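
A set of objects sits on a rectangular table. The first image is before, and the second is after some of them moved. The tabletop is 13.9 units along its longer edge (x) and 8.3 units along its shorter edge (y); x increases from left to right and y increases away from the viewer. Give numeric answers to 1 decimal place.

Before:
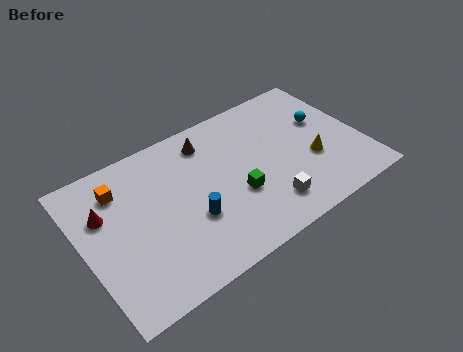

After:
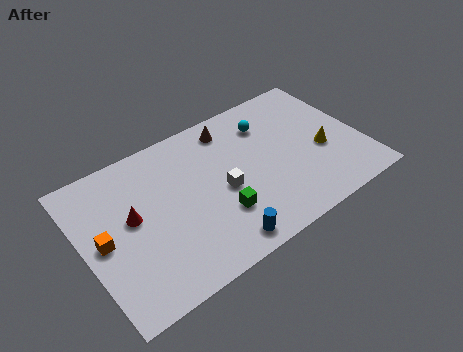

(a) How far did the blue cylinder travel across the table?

2.2

The blue cylinder was near (5.1, 3.0) before and (6.1, 1.0) after, so it travelled √(1.0² + 2.0²) ≈ 2.2 units.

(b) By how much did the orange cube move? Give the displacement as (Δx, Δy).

(-1.2, -2.3)

The orange cube was at about (2.1, 6.4) and moved to about (0.9, 4.1).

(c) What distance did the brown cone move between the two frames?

1.2

From (6.6, 6.8) to (7.8, 7.0), the brown cone covered √(1.2² + 0.2²) ≈ 1.2 units.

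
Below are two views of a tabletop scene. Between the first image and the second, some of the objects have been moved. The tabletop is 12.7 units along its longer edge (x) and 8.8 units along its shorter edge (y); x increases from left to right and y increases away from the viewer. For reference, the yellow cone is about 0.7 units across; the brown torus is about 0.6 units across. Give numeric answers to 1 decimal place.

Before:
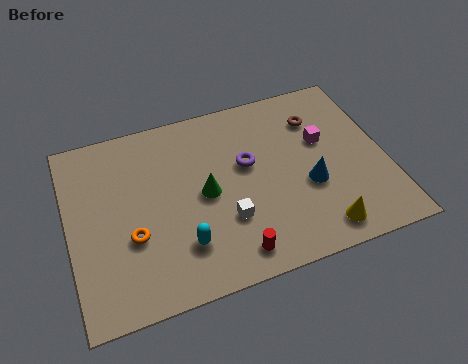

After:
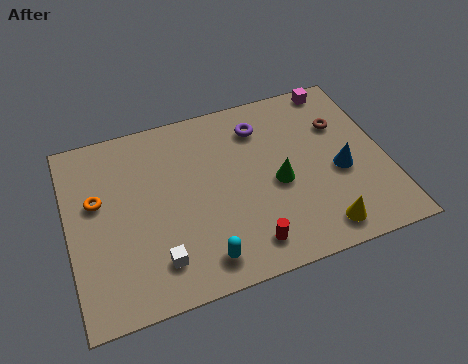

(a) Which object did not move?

the yellow cone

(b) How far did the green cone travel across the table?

2.9

The green cone was near (5.4, 4.3) before and (8.3, 3.9) after, so it travelled √(2.9² + 0.4²) ≈ 2.9 units.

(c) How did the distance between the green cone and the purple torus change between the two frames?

+1.0

Before: roughly 2.0 units apart; after: 3.0. That's 1.0 units further apart.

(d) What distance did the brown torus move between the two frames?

1.1

From (10.2, 6.6) to (11.1, 6.0), the brown torus covered √(0.9² + 0.6²) ≈ 1.1 units.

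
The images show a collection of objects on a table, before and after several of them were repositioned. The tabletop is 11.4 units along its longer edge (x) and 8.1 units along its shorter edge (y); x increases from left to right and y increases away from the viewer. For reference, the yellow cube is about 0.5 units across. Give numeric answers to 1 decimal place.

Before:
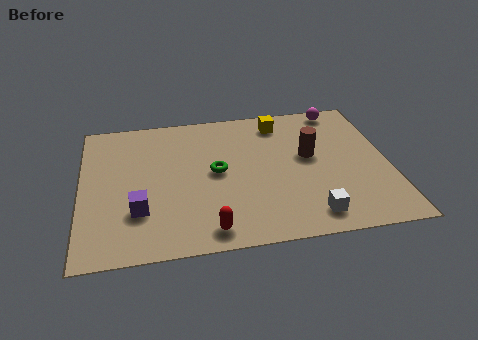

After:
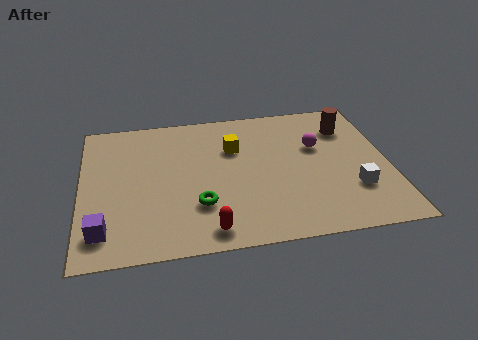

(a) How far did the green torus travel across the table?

1.9

From (5.0, 4.2) to (4.3, 2.4), the green torus covered √(0.7² + 1.8²) ≈ 1.9 units.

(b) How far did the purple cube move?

1.6

From (2.1, 2.4) to (0.8, 1.5), the purple cube covered √(1.3² + 0.9²) ≈ 1.6 units.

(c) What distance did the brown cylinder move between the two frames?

2.1

The brown cylinder was near (8.5, 4.6) before and (10.0, 6.1) after, so it travelled √(1.5² + 1.5²) ≈ 2.1 units.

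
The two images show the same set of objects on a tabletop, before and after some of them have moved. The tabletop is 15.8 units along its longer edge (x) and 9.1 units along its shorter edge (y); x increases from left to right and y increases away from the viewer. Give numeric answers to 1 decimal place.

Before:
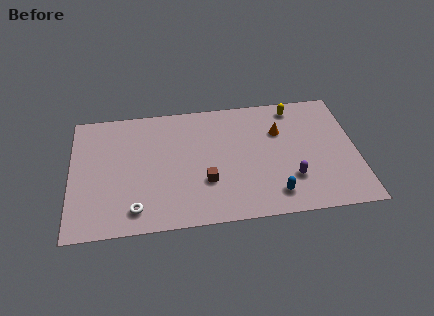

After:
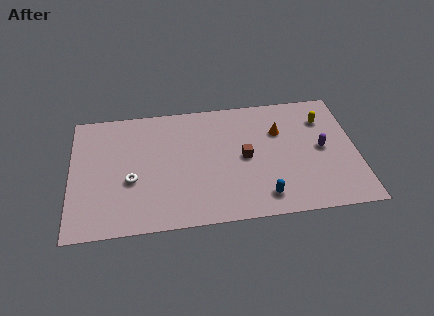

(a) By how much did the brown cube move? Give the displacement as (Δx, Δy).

(2.2, 1.5)

From the two frames, the brown cube sits at roughly (7.4, 3.0) before and (9.6, 4.5) after.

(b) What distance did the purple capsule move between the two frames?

2.7

From (12.1, 2.6) to (13.9, 4.6), the purple capsule covered √(1.8² + 2.0²) ≈ 2.7 units.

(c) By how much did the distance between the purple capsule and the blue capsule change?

+3.2

Before: roughly 1.4 units apart; after: 4.6. That's 3.2 units further apart.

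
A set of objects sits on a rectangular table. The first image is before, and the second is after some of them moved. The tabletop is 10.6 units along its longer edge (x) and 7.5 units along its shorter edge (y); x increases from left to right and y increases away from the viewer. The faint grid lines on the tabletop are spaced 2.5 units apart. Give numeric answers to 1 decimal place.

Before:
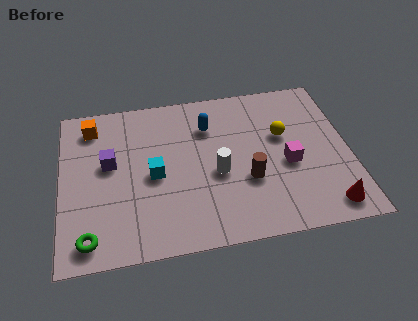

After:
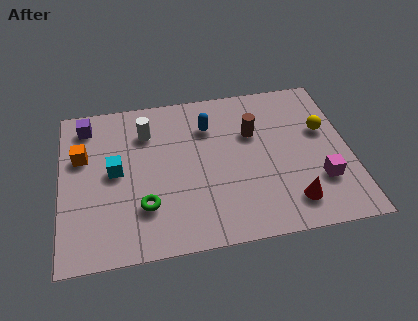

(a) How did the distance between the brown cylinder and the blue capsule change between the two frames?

-1.4

Before: roughly 3.1 units apart; after: 1.7. That's 1.4 units closer together.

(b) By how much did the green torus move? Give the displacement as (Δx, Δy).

(2.0, 1.1)

The green torus was at about (1.0, 1.0) and moved to about (3.0, 2.1).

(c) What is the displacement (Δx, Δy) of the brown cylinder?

(0.3, 2.2)

The brown cylinder started near (6.8, 2.7) and ended near (7.1, 4.9).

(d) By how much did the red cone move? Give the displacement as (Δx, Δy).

(-1.3, 0.4)

The red cone was at about (9.6, 1.0) and moved to about (8.3, 1.4).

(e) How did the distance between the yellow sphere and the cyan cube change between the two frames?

+2.8

The distance was about 4.9 in the first image and 7.7 in the second, so they moved 2.8 units further apart.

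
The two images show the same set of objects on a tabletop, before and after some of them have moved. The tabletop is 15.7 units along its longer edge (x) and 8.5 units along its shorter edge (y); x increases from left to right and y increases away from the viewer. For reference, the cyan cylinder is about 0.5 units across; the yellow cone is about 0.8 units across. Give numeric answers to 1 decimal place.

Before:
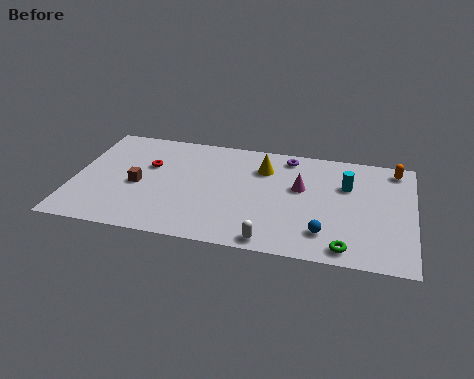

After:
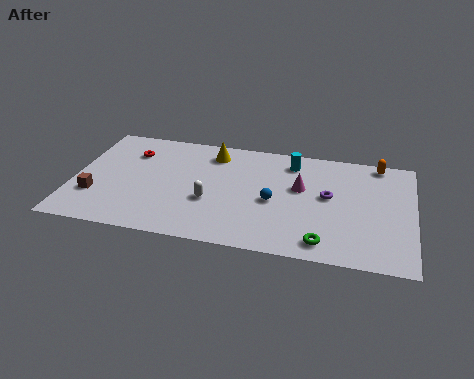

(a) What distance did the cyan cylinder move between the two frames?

2.9

From (12.6, 5.7) to (10.0, 7.0), the cyan cylinder covered √(2.6² + 1.3²) ≈ 2.9 units.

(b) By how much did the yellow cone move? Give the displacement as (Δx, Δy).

(-2.4, 0.7)

The yellow cone started near (8.7, 6.3) and ended near (6.3, 7.0).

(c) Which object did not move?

the magenta cone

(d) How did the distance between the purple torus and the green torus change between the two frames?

-3.5

They were about 7.0 units apart before and 3.5 after — 3.5 units closer together.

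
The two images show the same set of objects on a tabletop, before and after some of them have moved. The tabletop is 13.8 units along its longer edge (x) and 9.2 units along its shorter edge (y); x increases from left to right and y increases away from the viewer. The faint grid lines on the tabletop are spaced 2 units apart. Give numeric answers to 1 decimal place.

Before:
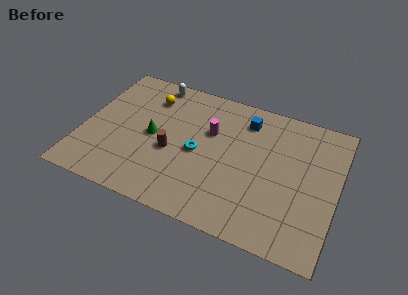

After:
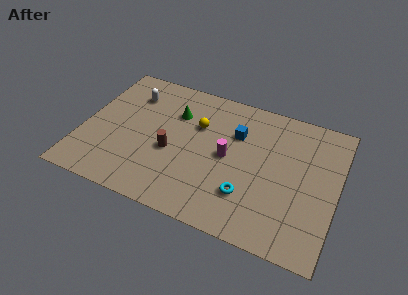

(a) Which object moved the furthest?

the cyan torus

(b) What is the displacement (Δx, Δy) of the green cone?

(1.0, 2.0)

From the two frames, the green cone sits at roughly (3.8, 4.5) before and (4.8, 6.5) after.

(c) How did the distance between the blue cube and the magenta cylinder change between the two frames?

-0.6

They were about 2.3 units apart before and 1.7 after — 0.6 units closer together.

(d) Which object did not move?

the brown cylinder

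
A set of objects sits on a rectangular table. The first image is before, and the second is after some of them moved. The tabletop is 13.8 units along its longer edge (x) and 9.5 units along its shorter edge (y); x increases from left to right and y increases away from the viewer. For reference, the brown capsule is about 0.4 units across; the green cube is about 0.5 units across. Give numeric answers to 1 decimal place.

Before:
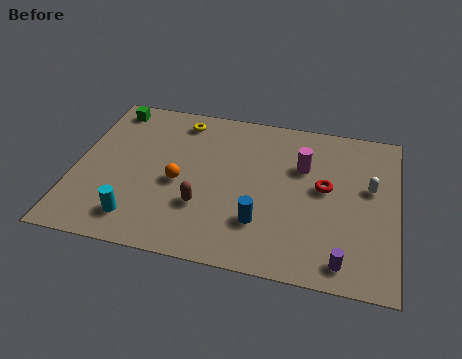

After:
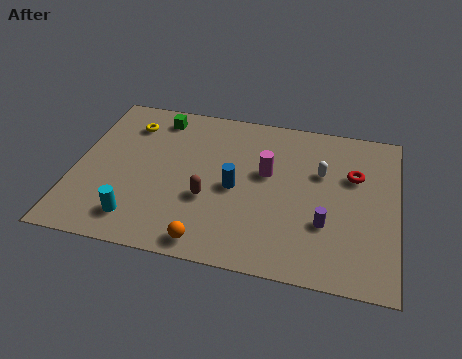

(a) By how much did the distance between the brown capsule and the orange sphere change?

+0.9

The distance was about 1.6 in the first image and 2.5 in the second, so they moved 0.9 units further apart.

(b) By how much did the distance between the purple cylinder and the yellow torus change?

-0.3

Before: roughly 10.0 units apart; after: 9.7. That's 0.3 units closer together.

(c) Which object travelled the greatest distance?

the orange sphere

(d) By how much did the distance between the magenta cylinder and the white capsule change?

-0.6

Before: roughly 3.0 units apart; after: 2.4. That's 0.6 units closer together.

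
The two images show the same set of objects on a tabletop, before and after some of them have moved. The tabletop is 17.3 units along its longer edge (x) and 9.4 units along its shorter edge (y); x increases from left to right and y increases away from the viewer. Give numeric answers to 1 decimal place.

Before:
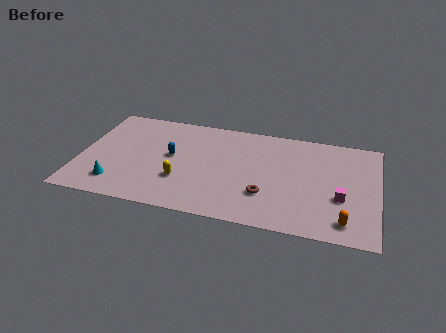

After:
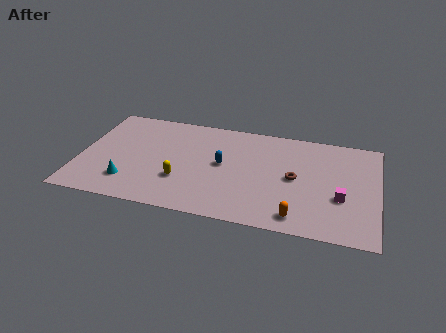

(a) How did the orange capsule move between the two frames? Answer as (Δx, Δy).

(-2.7, -0.2)

The orange capsule was at about (15.5, 1.5) and moved to about (12.8, 1.3).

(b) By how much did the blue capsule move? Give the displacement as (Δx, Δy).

(3.0, -0.1)

The blue capsule was at about (5.3, 5.1) and moved to about (8.3, 5.0).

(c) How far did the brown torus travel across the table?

2.5

The brown torus was near (10.9, 2.8) before and (12.5, 4.7) after, so it travelled √(1.6² + 1.9²) ≈ 2.5 units.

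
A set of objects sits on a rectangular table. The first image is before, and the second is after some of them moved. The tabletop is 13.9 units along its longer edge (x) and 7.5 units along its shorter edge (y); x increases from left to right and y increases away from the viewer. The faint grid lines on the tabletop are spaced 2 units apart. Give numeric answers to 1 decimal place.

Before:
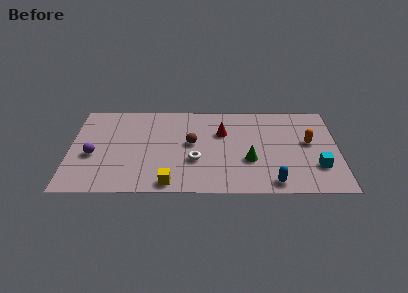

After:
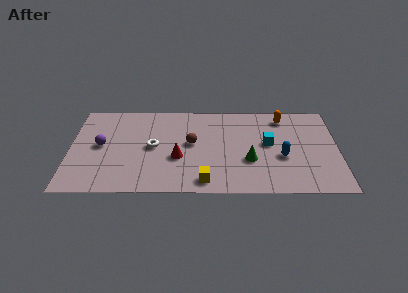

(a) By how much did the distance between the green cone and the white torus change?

+2.3

They were about 2.8 units apart before and 5.1 after — 2.3 units further apart.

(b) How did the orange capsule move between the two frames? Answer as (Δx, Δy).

(-1.3, 2.1)

The orange capsule started near (12.4, 4.2) and ended near (11.1, 6.3).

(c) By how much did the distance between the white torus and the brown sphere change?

+0.6

Before: roughly 1.4 units apart; after: 2.0. That's 0.6 units further apart.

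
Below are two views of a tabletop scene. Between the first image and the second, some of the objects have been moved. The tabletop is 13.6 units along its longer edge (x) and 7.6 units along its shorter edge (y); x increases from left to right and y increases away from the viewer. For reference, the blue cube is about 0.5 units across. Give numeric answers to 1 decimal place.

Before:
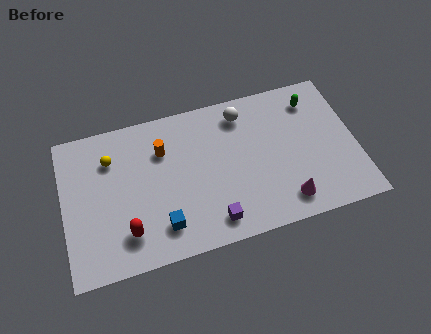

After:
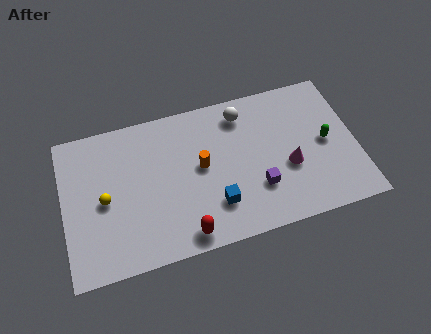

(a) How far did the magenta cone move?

1.7

From (10.1, 1.3) to (10.4, 3.0), the magenta cone covered √(0.3² + 1.7²) ≈ 1.7 units.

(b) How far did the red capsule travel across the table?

2.7

The red capsule moved from about (2.8, 1.7) to (5.4, 0.9), a distance of √(2.6² + 0.8²) ≈ 2.7.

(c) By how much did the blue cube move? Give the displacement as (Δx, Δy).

(2.5, 0.4)

The blue cube was at about (4.4, 1.6) and moved to about (6.9, 2.0).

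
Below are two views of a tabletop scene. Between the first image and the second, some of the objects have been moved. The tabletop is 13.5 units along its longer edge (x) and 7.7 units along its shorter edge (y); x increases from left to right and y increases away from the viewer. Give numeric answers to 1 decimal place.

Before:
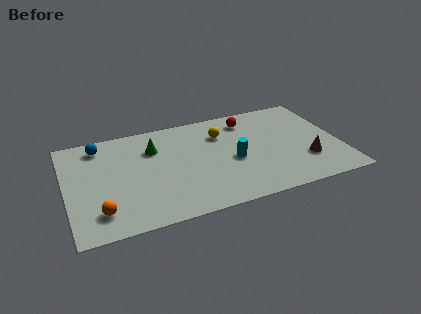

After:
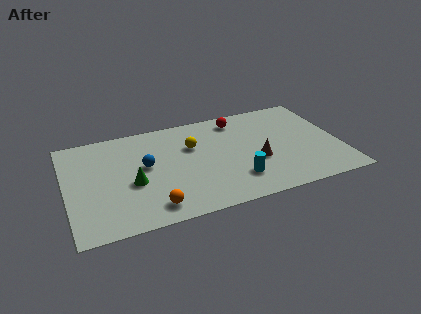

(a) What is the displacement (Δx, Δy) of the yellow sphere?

(-1.5, -0.5)

The yellow sphere started near (7.8, 5.6) and ended near (6.3, 5.1).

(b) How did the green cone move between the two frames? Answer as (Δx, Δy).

(-1.2, -2.3)

The green cone was at about (4.4, 5.5) and moved to about (3.2, 3.2).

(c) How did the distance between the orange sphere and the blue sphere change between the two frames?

-1.8

Before: roughly 4.9 units apart; after: 3.1. That's 1.8 units closer together.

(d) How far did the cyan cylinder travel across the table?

1.5

The cyan cylinder was near (8.2, 3.4) before and (8.2, 1.9) after, so it travelled √(0.0² + 1.5²) ≈ 1.5 units.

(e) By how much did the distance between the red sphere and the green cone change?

+1.5

Before: roughly 4.9 units apart; after: 6.4. That's 1.5 units further apart.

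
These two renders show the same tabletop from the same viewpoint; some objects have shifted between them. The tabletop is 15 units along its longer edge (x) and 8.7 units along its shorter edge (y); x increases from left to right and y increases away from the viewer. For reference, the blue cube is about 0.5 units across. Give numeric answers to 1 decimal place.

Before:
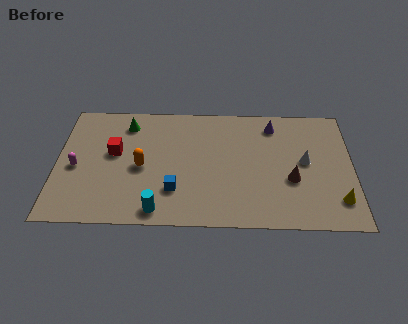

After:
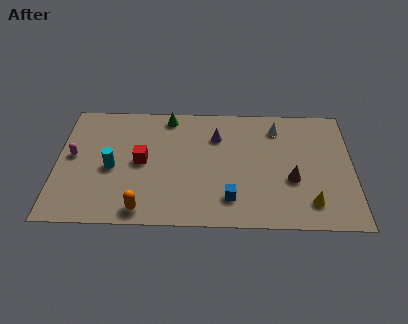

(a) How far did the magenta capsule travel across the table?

0.8

From (1.0, 3.9) to (0.8, 4.7), the magenta capsule covered √(0.2² + 0.8²) ≈ 0.8 units.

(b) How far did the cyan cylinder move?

3.8

The cyan cylinder moved from about (5.2, 1.0) to (2.8, 3.9), a distance of √(2.4² + 2.9²) ≈ 3.8.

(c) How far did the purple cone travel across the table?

3.0

From (11.0, 7.2) to (8.1, 6.3), the purple cone covered √(2.9² + 0.9²) ≈ 3.0 units.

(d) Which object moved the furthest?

the cyan cylinder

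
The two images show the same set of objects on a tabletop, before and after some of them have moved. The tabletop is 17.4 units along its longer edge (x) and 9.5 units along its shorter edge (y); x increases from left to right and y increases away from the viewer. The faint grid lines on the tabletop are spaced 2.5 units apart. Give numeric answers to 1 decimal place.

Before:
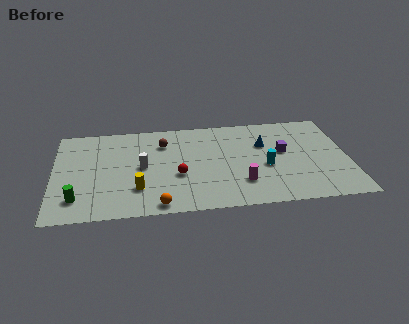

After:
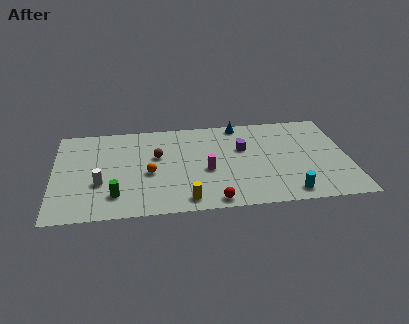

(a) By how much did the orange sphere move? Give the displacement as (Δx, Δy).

(-0.5, 3.2)

The orange sphere started near (6.1, 0.9) and ended near (5.6, 4.1).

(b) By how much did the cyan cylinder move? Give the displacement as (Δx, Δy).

(1.2, -2.8)

The cyan cylinder was at about (12.5, 4.0) and moved to about (13.7, 1.2).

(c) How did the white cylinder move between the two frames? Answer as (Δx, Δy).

(-2.5, -1.4)

From the two frames, the white cylinder sits at roughly (5.2, 4.8) before and (2.7, 3.4) after.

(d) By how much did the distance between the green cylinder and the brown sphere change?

-2.7

The distance was about 7.2 in the first image and 4.5 in the second, so they moved 2.7 units closer together.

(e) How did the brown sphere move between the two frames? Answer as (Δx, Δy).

(-0.4, -1.3)

From the two frames, the brown sphere sits at roughly (6.5, 7.1) before and (6.1, 5.8) after.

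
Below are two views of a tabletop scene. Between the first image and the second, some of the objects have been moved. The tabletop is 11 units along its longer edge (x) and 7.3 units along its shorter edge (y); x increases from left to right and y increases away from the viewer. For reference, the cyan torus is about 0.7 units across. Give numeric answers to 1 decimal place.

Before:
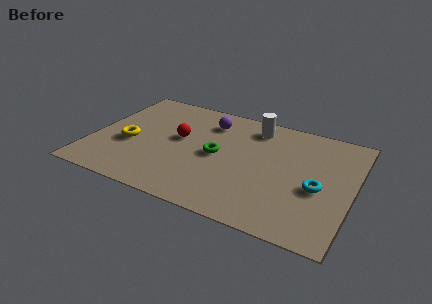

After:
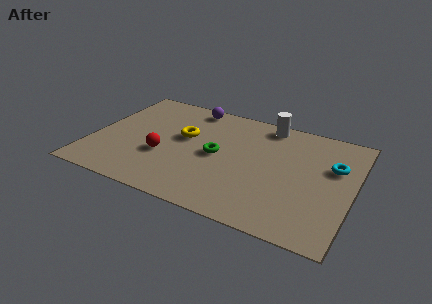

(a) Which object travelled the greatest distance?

the yellow torus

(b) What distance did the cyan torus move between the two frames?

1.7

The cyan torus was near (9.6, 3.1) before and (10.1, 4.7) after, so it travelled √(0.5² + 1.6²) ≈ 1.7 units.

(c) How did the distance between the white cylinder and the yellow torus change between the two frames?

-1.9

Before: roughly 5.9 units apart; after: 4.0. That's 1.9 units closer together.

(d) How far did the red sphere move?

1.5

The red sphere was near (3.6, 4.1) before and (3.1, 2.7) after, so it travelled √(0.5² + 1.4²) ≈ 1.5 units.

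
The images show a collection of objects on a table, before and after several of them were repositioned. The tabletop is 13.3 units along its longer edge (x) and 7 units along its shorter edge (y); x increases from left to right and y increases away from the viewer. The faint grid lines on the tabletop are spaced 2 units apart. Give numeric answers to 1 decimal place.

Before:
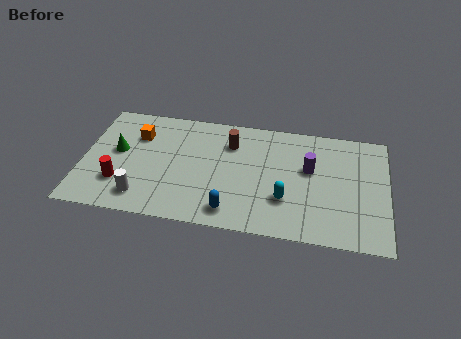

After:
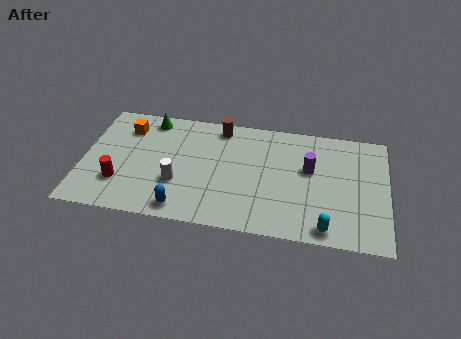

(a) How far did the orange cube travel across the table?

0.6

The orange cube was near (2.3, 5.0) before and (1.8, 5.4) after, so it travelled √(0.5² + 0.4²) ≈ 0.6 units.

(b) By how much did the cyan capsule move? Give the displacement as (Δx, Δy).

(1.8, -1.4)

From the two frames, the cyan capsule sits at roughly (8.9, 2.2) before and (10.7, 0.8) after.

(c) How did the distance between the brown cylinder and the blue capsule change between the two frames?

+1.3

Before: roughly 4.1 units apart; after: 5.4. That's 1.3 units further apart.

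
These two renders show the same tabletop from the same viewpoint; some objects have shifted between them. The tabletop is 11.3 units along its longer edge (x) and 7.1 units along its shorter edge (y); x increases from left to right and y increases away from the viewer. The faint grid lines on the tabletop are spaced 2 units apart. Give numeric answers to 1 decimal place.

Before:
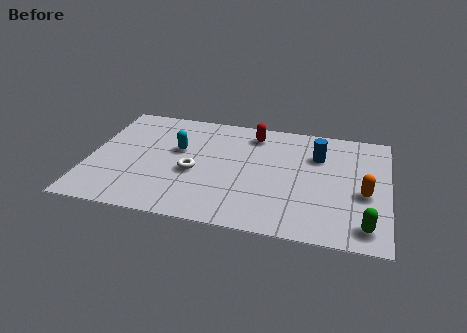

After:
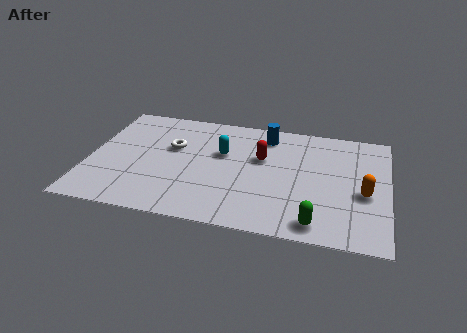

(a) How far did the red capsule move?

1.6

The red capsule moved from about (6.1, 5.9) to (6.5, 4.4), a distance of √(0.4² + 1.5²) ≈ 1.6.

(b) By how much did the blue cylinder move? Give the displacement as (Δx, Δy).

(-2.0, 0.9)

The blue cylinder started near (8.6, 5.0) and ended near (6.6, 5.9).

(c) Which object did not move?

the orange capsule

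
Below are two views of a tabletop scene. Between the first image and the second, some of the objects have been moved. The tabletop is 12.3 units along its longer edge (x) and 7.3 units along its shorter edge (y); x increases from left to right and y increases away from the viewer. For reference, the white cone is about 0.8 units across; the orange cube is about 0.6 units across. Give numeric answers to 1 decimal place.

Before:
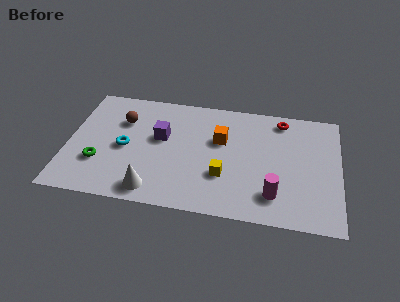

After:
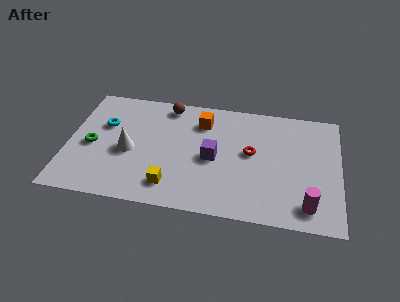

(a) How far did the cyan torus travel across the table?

1.6

The cyan torus moved from about (2.6, 3.4) to (1.6, 4.7), a distance of √(1.0² + 1.3²) ≈ 1.6.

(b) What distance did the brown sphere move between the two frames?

2.4

From (2.4, 5.1) to (4.4, 6.4), the brown sphere covered √(2.0² + 1.3²) ≈ 2.4 units.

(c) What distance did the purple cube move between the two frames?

2.6

The purple cube was near (4.2, 4.3) before and (6.6, 3.4) after, so it travelled √(2.4² + 0.9²) ≈ 2.6 units.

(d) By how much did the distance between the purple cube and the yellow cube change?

-0.8

They were about 3.5 units apart before and 2.7 after — 0.8 units closer together.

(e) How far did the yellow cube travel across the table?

2.5

The yellow cube was near (7.1, 2.4) before and (4.8, 1.4) after, so it travelled √(2.3² + 1.0²) ≈ 2.5 units.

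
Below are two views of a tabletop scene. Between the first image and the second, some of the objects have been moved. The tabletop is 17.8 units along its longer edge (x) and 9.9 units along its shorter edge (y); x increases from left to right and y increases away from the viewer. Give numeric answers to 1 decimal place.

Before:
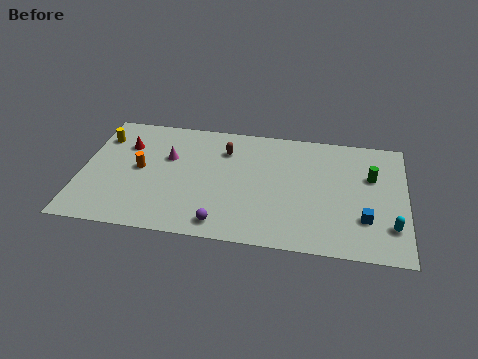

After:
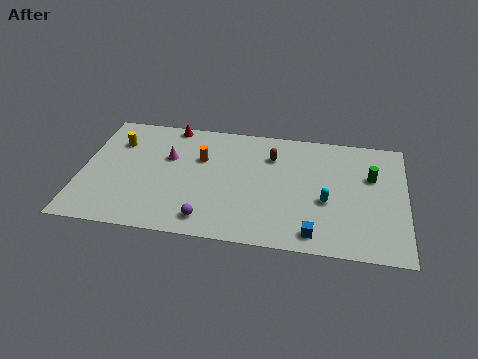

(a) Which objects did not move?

the magenta cone and the green cylinder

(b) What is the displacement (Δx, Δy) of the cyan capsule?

(-3.5, 1.5)

The cyan capsule was at about (17.0, 2.5) and moved to about (13.5, 4.0).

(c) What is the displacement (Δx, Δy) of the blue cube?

(-2.7, -1.6)

The blue cube was at about (15.6, 2.9) and moved to about (12.9, 1.3).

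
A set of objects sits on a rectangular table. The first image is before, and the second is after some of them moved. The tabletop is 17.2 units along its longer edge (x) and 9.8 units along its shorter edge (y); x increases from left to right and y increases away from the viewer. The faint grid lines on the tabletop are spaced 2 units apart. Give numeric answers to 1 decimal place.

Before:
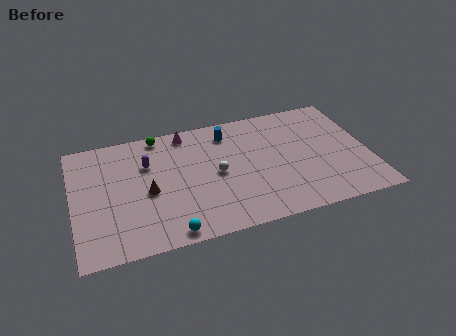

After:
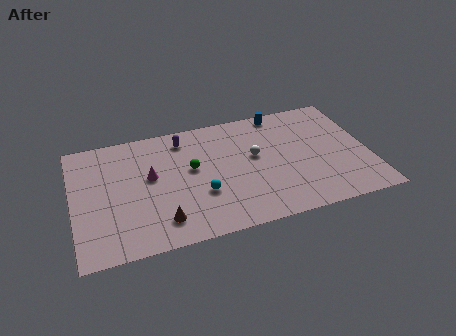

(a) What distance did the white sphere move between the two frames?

2.4

The white sphere was near (8.3, 4.8) before and (10.6, 5.6) after, so it travelled √(2.3² + 0.8²) ≈ 2.4 units.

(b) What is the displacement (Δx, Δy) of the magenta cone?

(-2.3, -3.1)

The magenta cone was at about (6.8, 8.7) and moved to about (4.5, 5.6).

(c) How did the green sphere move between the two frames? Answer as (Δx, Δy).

(1.7, -3.3)

The green sphere started near (5.2, 8.9) and ended near (6.9, 5.6).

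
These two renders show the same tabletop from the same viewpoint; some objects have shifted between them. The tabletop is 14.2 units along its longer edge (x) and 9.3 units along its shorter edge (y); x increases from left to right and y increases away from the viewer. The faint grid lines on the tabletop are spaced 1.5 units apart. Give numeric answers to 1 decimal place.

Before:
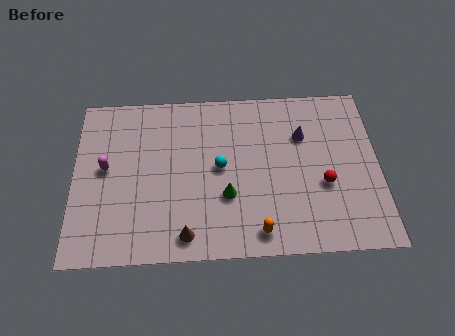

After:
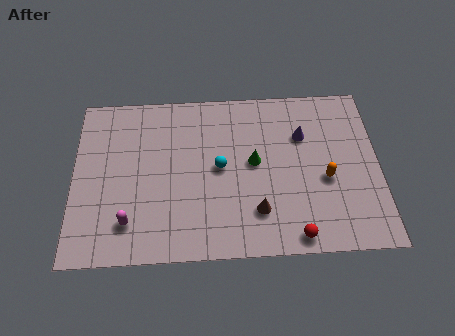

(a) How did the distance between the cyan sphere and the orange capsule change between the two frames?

+1.0

Before: roughly 4.0 units apart; after: 5.0. That's 1.0 units further apart.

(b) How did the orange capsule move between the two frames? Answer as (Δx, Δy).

(3.2, 2.7)

The orange capsule started near (8.5, 1.2) and ended near (11.7, 3.9).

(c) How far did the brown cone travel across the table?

3.5

From (5.2, 1.2) to (8.5, 2.3), the brown cone covered √(3.3² + 1.1²) ≈ 3.5 units.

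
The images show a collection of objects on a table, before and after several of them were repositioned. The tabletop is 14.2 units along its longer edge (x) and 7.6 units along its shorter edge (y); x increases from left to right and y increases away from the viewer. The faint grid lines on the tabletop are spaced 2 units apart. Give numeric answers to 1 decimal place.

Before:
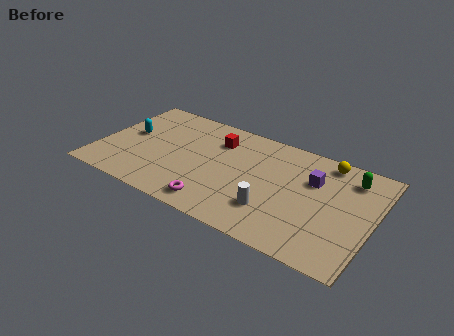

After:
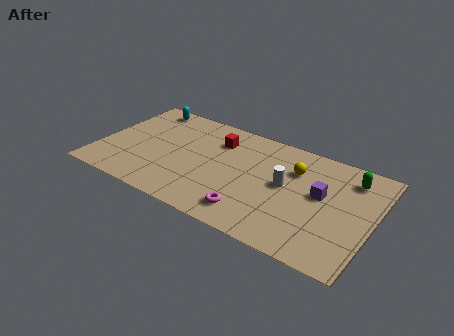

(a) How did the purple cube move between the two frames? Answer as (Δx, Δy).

(0.5, -0.8)

From the two frames, the purple cube sits at roughly (11.0, 5.1) before and (11.5, 4.3) after.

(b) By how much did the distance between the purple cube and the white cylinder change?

-1.6

The distance was about 3.4 in the first image and 1.8 in the second, so they moved 1.6 units closer together.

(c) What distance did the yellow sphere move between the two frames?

2.0

From (11.5, 6.7) to (10.0, 5.4), the yellow sphere covered √(1.5² + 1.3²) ≈ 2.0 units.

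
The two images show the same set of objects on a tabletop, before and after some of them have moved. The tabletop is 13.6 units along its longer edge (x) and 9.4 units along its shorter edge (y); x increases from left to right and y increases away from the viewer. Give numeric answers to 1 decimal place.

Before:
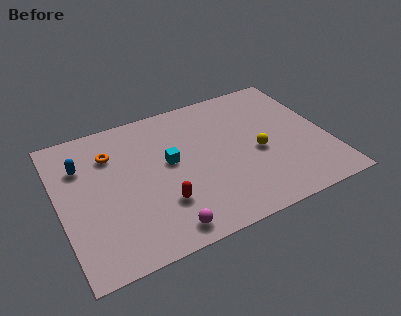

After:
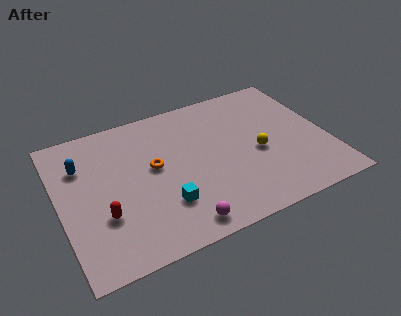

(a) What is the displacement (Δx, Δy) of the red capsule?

(-2.9, 0.4)

The red capsule was at about (4.9, 2.7) and moved to about (2.0, 3.1).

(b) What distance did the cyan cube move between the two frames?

2.7

From (5.6, 5.2) to (5.0, 2.6), the cyan cube covered √(0.6² + 2.6²) ≈ 2.7 units.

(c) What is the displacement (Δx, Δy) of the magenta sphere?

(0.8, 0.0)

The magenta sphere was at about (4.8, 1.1) and moved to about (5.6, 1.1).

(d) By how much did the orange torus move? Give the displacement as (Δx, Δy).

(2.0, -1.7)

The orange torus started near (2.8, 6.9) and ended near (4.8, 5.2).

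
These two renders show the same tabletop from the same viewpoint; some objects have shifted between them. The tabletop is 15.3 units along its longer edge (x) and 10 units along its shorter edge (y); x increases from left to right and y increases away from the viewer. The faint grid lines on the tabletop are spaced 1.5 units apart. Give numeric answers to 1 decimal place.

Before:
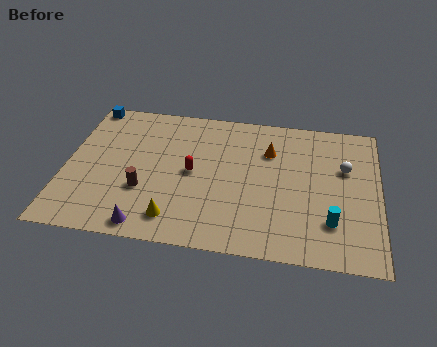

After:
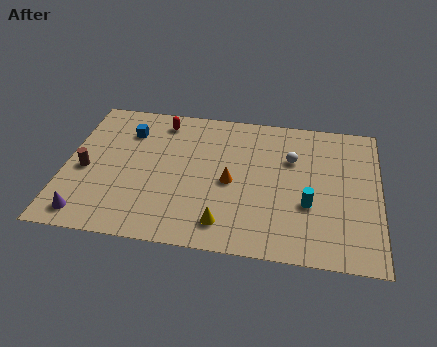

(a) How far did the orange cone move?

3.1

The orange cone was near (9.9, 7.1) before and (8.1, 4.6) after, so it travelled √(1.8² + 2.5²) ≈ 3.1 units.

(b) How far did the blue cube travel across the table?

2.7

From (0.8, 9.2) to (2.9, 7.5), the blue cube covered √(2.1² + 1.7²) ≈ 2.7 units.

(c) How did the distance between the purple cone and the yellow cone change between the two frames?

+5.1

They were about 1.5 units apart before and 6.6 after — 5.1 units further apart.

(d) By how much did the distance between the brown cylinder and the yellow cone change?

+5.1

Before: roughly 2.3 units apart; after: 7.4. That's 5.1 units further apart.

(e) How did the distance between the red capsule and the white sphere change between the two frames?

-0.8

The distance was about 7.5 in the first image and 6.7 in the second, so they moved 0.8 units closer together.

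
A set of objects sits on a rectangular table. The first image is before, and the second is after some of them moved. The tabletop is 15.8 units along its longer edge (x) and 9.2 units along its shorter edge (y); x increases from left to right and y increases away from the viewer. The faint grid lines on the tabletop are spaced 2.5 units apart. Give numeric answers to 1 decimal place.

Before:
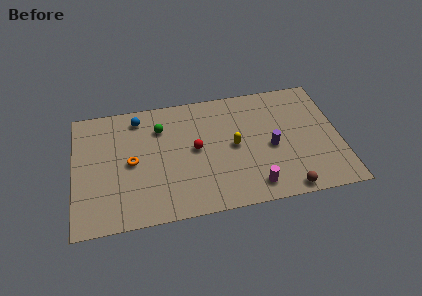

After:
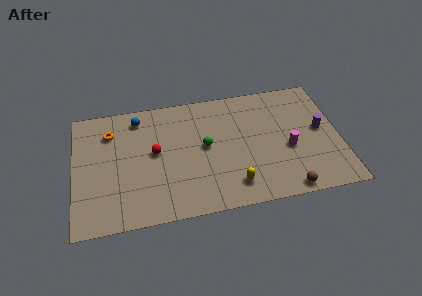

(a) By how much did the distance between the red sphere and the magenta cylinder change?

+3.3

The distance was about 4.7 in the first image and 8.0 in the second, so they moved 3.3 units further apart.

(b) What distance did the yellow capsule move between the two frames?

2.9

The yellow capsule was near (9.5, 4.6) before and (9.3, 1.7) after, so it travelled √(0.2² + 2.9²) ≈ 2.9 units.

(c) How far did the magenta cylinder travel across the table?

3.3

The magenta cylinder was near (10.5, 1.4) before and (12.7, 3.8) after, so it travelled √(2.2² + 2.4²) ≈ 3.3 units.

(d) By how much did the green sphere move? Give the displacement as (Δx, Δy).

(2.6, -1.9)

The green sphere started near (5.2, 6.8) and ended near (7.8, 4.9).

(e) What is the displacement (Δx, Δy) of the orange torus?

(-1.2, 2.5)

From the two frames, the orange torus sits at roughly (3.4, 4.5) before and (2.2, 7.0) after.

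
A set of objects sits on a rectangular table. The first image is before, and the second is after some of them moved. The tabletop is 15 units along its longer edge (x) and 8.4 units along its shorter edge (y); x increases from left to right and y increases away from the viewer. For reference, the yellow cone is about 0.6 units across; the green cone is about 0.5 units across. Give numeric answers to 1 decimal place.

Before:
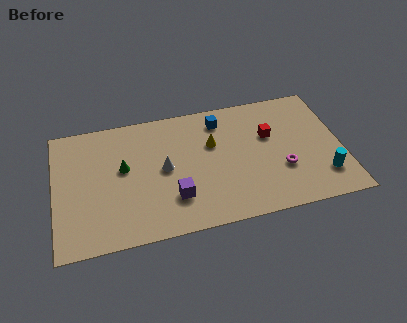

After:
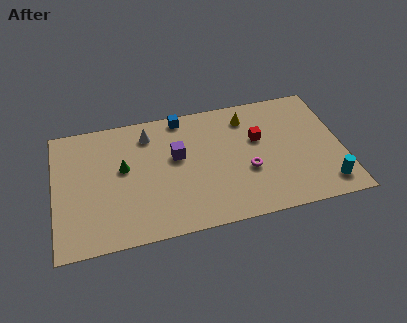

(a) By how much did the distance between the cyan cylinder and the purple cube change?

+0.6

The distance was about 7.8 in the first image and 8.4 in the second, so they moved 0.6 units further apart.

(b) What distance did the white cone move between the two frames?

2.6

The white cone was near (5.7, 4.3) before and (5.0, 6.8) after, so it travelled √(0.7² + 2.5²) ≈ 2.6 units.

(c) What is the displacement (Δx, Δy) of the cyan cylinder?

(0.1, -0.6)

The cyan cylinder was at about (13.9, 2.0) and moved to about (14.0, 1.4).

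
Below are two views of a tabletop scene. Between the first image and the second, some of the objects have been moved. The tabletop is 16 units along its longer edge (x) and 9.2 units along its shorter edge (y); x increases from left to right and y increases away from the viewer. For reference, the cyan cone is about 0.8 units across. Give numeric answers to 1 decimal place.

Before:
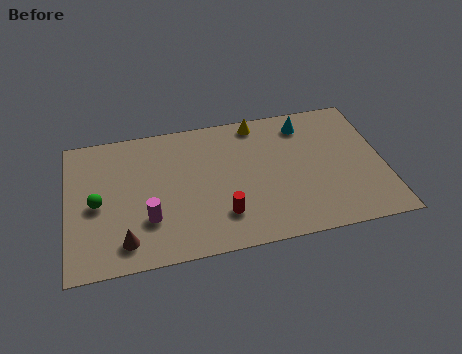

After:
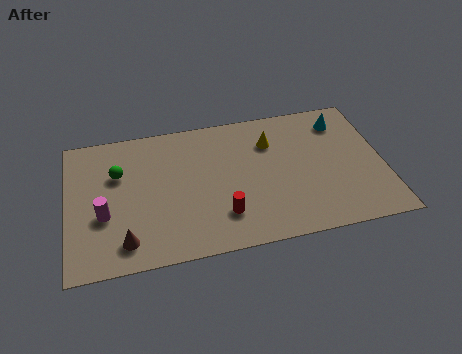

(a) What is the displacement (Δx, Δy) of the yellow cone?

(0.6, -1.5)

From the two frames, the yellow cone sits at roughly (9.8, 8.2) before and (10.4, 6.7) after.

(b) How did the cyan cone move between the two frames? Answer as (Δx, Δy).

(1.9, -0.2)

The cyan cone started near (12.2, 7.6) and ended near (14.1, 7.4).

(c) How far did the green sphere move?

2.1

From (1.5, 4.3) to (2.6, 6.1), the green sphere covered √(1.1² + 1.8²) ≈ 2.1 units.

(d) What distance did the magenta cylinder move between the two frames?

2.3

From (4.0, 2.8) to (1.8, 3.5), the magenta cylinder covered √(2.2² + 0.7²) ≈ 2.3 units.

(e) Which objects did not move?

the red cylinder and the brown cone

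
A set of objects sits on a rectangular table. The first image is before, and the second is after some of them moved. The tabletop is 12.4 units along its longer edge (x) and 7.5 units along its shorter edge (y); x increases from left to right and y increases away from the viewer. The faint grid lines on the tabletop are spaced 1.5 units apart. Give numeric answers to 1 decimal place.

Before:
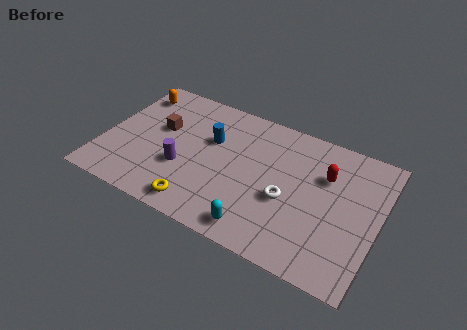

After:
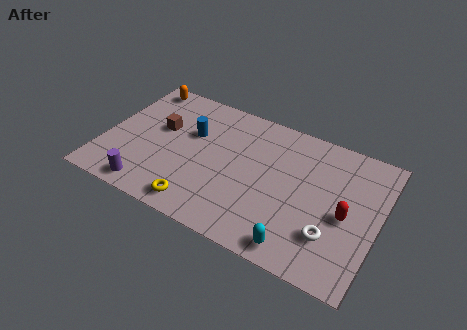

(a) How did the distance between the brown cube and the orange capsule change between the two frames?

+0.4

They were about 2.2 units apart before and 2.6 after — 0.4 units further apart.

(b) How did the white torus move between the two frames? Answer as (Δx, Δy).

(2.1, -1.0)

The white torus started near (8.4, 3.1) and ended near (10.5, 2.1).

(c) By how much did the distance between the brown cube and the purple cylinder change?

+1.4

The distance was about 2.2 in the first image and 3.6 in the second, so they moved 1.4 units further apart.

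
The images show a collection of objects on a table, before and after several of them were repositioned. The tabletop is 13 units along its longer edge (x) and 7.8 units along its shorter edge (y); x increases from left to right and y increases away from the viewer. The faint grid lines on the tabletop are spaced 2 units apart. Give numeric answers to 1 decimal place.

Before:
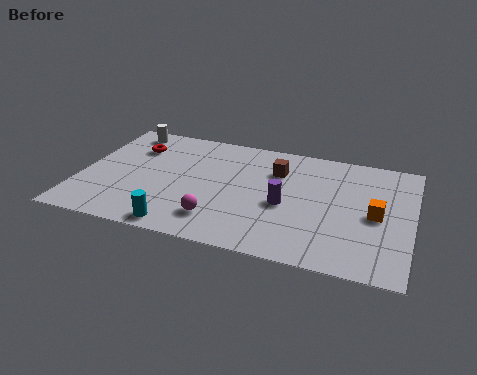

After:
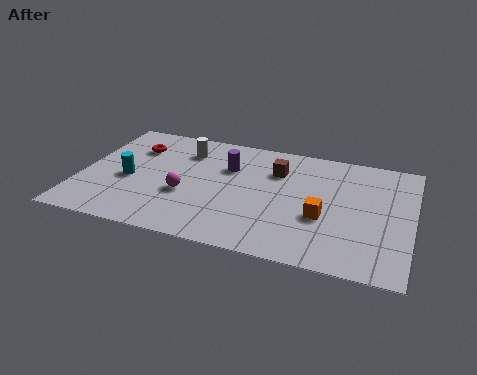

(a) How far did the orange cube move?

2.1

The orange cube moved from about (11.6, 3.7) to (9.6, 3.0), a distance of √(2.0² + 0.7²) ≈ 2.1.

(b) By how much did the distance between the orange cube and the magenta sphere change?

-0.9

The distance was about 6.3 in the first image and 5.4 in the second, so they moved 0.9 units closer together.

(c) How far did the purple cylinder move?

3.1

From (8.1, 3.4) to (5.7, 5.3), the purple cylinder covered √(2.4² + 1.9²) ≈ 3.1 units.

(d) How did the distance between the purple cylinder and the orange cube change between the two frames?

+1.0

The distance was about 3.5 in the first image and 4.5 in the second, so they moved 1.0 units further apart.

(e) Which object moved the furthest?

the cyan cylinder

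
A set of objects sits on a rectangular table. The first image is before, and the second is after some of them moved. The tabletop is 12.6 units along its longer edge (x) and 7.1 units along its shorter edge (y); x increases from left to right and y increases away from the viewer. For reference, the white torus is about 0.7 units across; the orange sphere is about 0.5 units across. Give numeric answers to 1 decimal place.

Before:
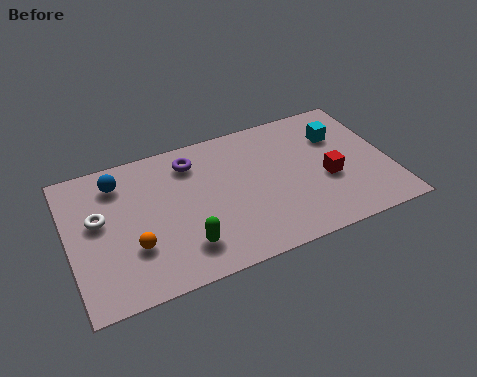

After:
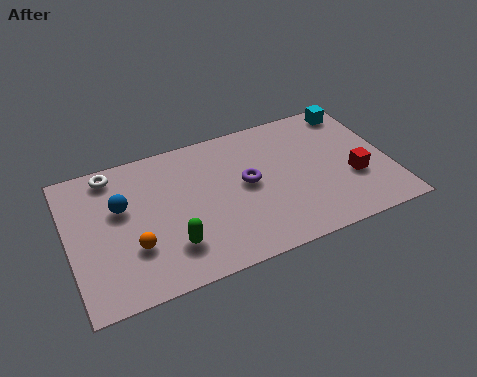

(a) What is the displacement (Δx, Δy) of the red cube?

(1.0, -0.3)

The red cube started near (10.1, 2.9) and ended near (11.1, 2.6).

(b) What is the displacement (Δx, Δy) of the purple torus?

(2.0, -1.9)

The purple torus started near (5.0, 5.7) and ended near (7.0, 3.8).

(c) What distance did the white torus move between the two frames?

2.2

The white torus moved from about (1.2, 4.1) to (1.9, 6.2), a distance of √(0.7² + 2.1²) ≈ 2.2.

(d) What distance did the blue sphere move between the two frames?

1.3

The blue sphere was near (2.1, 5.7) before and (2.1, 4.4) after, so it travelled √(0.0² + 1.3²) ≈ 1.3 units.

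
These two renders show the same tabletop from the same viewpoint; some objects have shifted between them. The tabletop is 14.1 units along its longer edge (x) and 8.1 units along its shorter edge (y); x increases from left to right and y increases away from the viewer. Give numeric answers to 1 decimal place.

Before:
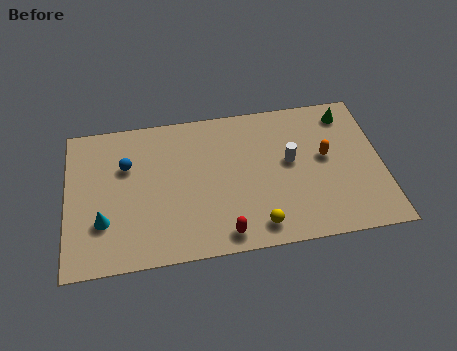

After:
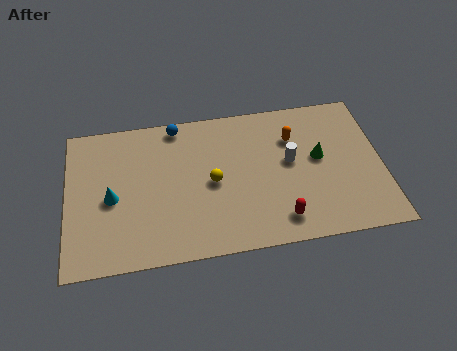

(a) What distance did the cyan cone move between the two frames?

1.3

The cyan cone moved from about (1.6, 2.5) to (2.0, 3.7), a distance of √(0.4² + 1.2²) ≈ 1.3.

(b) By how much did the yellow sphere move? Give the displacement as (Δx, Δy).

(-1.9, 2.7)

From the two frames, the yellow sphere sits at roughly (8.4, 1.2) before and (6.5, 3.9) after.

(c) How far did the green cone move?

2.7

From (12.7, 6.8) to (11.3, 4.5), the green cone covered √(1.4² + 2.3²) ≈ 2.7 units.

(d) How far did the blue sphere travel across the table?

3.0

From (2.7, 5.4) to (5.0, 7.3), the blue sphere covered √(2.3² + 1.9²) ≈ 3.0 units.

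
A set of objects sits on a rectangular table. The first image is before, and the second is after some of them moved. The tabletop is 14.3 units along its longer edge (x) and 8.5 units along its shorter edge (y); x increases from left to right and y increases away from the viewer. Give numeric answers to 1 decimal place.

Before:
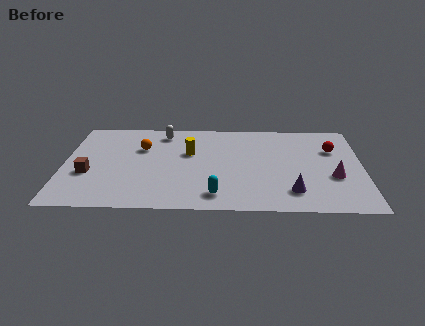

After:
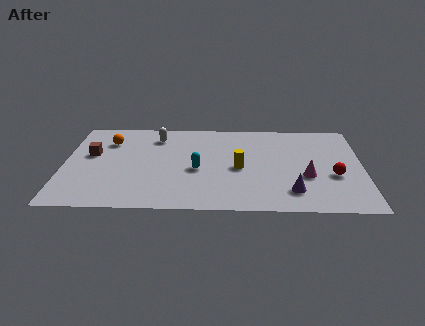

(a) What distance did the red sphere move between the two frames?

2.5

From (12.9, 5.8) to (12.9, 3.3), the red sphere covered √(0.0² + 2.5²) ≈ 2.5 units.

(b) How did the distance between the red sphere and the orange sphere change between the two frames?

+2.0

Before: roughly 9.2 units apart; after: 11.2. That's 2.0 units further apart.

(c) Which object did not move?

the purple cone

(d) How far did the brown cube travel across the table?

1.8

The brown cube was near (1.2, 3.2) before and (1.3, 5.0) after, so it travelled √(0.1² + 1.8²) ≈ 1.8 units.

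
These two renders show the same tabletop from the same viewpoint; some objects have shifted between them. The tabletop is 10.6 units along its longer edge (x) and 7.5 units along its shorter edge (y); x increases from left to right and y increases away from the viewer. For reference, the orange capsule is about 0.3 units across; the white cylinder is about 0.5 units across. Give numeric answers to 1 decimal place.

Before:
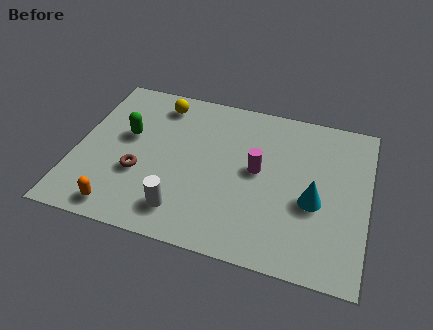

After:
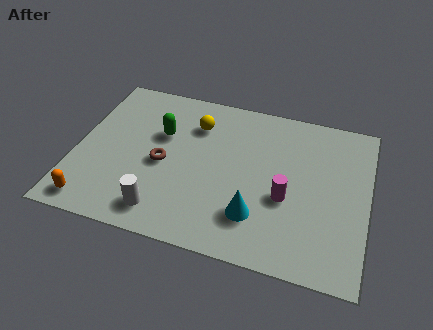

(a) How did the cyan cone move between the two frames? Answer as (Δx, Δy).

(-2.0, -1.2)

The cyan cone started near (8.7, 3.1) and ended near (6.7, 1.9).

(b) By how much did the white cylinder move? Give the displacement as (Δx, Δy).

(-0.7, -0.2)

The white cylinder was at about (4.1, 1.4) and moved to about (3.4, 1.2).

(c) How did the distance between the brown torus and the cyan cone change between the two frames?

-2.5

The distance was about 6.3 in the first image and 3.8 in the second, so they moved 2.5 units closer together.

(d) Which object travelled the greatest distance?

the cyan cone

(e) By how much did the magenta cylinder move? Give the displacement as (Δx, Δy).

(1.1, -1.0)

The magenta cylinder started near (6.6, 4.0) and ended near (7.7, 3.0).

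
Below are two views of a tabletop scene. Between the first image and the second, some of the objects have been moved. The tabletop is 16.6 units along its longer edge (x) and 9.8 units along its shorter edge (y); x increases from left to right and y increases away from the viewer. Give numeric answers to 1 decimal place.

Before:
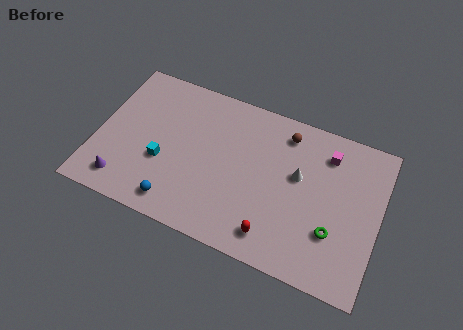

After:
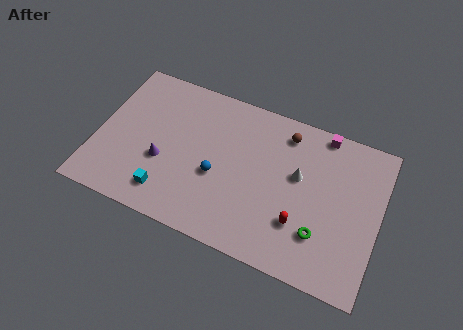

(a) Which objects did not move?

the white cone and the brown sphere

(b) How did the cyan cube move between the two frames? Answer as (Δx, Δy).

(0.5, -1.9)

From the two frames, the cyan cube sits at roughly (4.0, 3.7) before and (4.5, 1.8) after.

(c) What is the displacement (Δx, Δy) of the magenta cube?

(-0.4, 1.2)

The magenta cube started near (13.3, 7.8) and ended near (12.9, 9.0).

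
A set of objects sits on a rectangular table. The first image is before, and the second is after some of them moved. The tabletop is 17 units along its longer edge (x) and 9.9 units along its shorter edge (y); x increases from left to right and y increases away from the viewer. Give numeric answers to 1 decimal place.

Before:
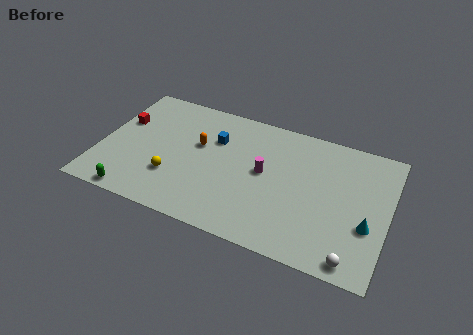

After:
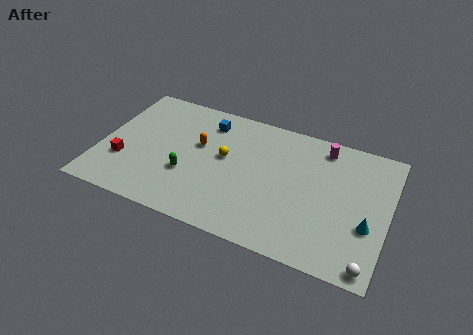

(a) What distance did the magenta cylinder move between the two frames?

4.5

From (9.7, 5.3) to (12.9, 8.5), the magenta cylinder covered √(3.2² + 3.2²) ≈ 4.5 units.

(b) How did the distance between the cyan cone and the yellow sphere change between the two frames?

-2.6

They were about 11.4 units apart before and 8.8 after — 2.6 units closer together.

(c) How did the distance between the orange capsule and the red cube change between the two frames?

+0.3

They were about 4.7 units apart before and 5.0 after — 0.3 units further apart.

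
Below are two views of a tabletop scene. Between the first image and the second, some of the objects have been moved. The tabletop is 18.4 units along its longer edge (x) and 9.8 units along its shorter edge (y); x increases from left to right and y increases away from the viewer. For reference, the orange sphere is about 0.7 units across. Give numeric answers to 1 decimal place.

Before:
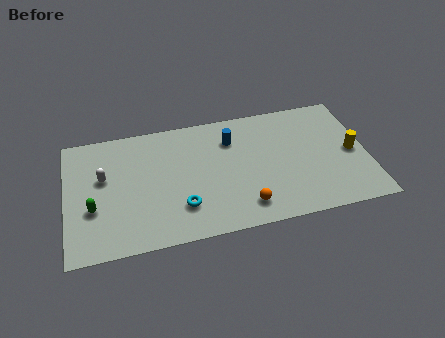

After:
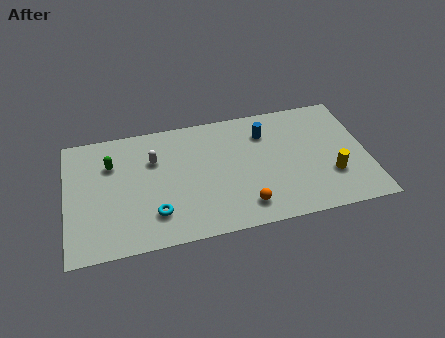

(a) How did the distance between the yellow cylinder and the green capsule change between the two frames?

-2.1

Before: roughly 15.9 units apart; after: 13.8. That's 2.1 units closer together.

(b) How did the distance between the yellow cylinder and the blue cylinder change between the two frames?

-2.0

Before: roughly 7.7 units apart; after: 5.7. That's 2.0 units closer together.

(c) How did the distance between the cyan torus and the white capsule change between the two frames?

-1.4

The distance was about 5.7 in the first image and 4.3 in the second, so they moved 1.4 units closer together.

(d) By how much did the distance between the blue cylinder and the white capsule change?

-1.1

They were about 8.0 units apart before and 6.9 after — 1.1 units closer together.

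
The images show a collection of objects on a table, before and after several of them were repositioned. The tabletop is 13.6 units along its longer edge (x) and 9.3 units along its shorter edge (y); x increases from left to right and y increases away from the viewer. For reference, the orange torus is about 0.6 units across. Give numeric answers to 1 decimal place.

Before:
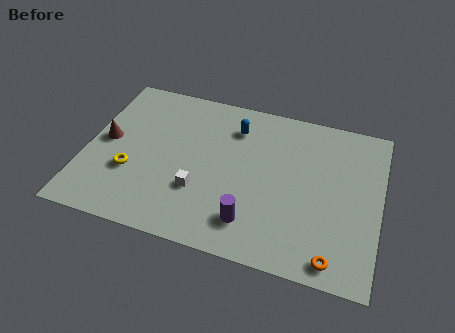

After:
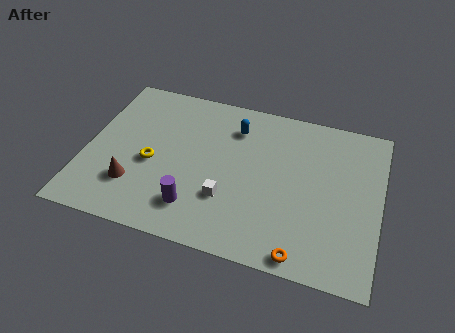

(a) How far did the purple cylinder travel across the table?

2.6

The purple cylinder moved from about (7.9, 1.9) to (5.3, 2.0), a distance of √(2.6² + 0.1²) ≈ 2.6.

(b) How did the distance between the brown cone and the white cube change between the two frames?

-0.5

The distance was about 4.8 in the first image and 4.3 in the second, so they moved 0.5 units closer together.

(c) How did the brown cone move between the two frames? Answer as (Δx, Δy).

(1.5, -2.3)

The brown cone started near (0.9, 4.8) and ended near (2.4, 2.5).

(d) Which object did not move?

the blue capsule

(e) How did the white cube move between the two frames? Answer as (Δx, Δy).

(1.3, -0.1)

The white cube was at about (5.4, 3.0) and moved to about (6.7, 2.9).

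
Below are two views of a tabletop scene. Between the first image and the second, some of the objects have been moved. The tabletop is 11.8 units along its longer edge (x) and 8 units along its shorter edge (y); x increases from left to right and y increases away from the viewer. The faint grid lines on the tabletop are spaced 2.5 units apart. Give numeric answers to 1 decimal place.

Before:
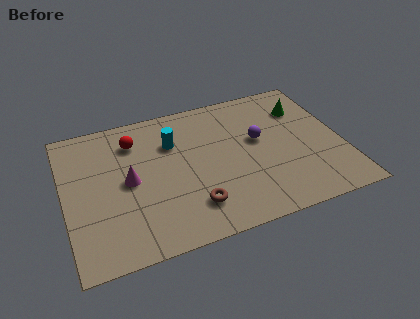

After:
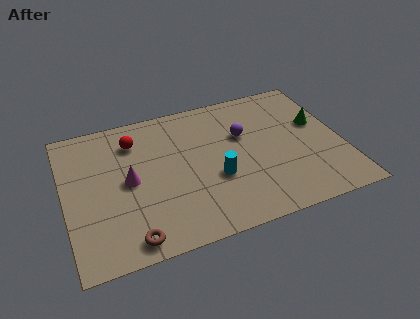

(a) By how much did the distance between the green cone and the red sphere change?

+0.6

The distance was about 7.3 in the first image and 7.9 in the second, so they moved 0.6 units further apart.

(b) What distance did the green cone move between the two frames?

1.2

The green cone was near (10.4, 5.9) before and (10.9, 4.8) after, so it travelled √(0.5² + 1.1²) ≈ 1.2 units.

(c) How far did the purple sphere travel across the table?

0.8

From (8.3, 4.6) to (7.7, 5.1), the purple sphere covered √(0.6² + 0.5²) ≈ 0.8 units.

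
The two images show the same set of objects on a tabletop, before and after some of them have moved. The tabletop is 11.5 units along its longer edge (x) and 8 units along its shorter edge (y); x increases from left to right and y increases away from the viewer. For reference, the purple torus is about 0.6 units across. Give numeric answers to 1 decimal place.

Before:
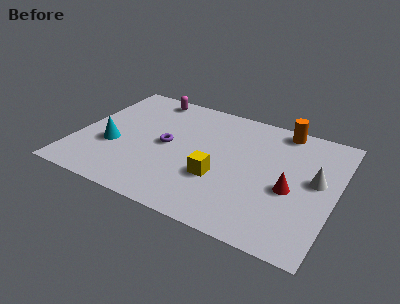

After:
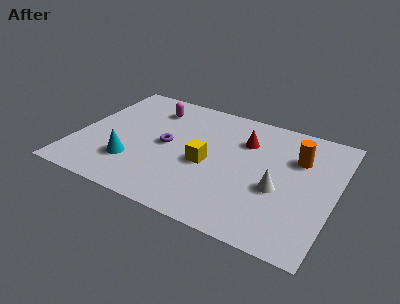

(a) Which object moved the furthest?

the red cone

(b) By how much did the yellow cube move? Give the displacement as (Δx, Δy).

(-0.6, 0.7)

From the two frames, the yellow cube sits at roughly (6.5, 2.8) before and (5.9, 3.5) after.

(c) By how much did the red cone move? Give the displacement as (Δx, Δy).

(-2.3, 2.3)

From the two frames, the red cone sits at roughly (9.6, 3.4) before and (7.3, 5.7) after.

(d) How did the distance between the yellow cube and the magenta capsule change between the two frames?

-1.7

They were about 5.7 units apart before and 4.0 after — 1.7 units closer together.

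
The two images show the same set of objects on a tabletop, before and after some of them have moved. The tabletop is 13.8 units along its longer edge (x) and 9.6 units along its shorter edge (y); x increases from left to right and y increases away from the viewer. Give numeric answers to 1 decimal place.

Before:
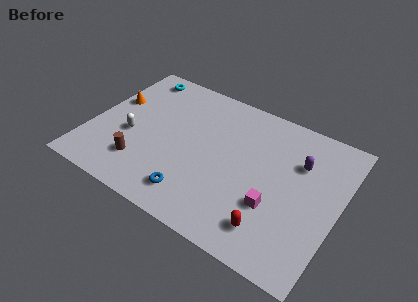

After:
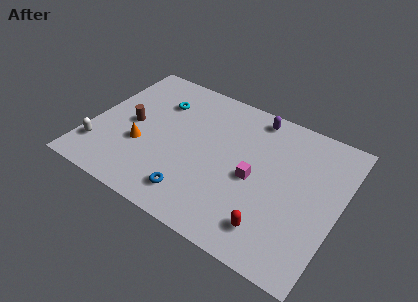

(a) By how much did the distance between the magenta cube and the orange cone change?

-3.7

The distance was about 10.0 in the first image and 6.3 in the second, so they moved 3.7 units closer together.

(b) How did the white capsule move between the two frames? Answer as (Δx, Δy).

(-1.5, -1.7)

The white capsule started near (2.3, 3.9) and ended near (0.8, 2.2).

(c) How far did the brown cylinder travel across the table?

2.6

The brown cylinder was near (3.2, 2.3) before and (2.2, 4.7) after, so it travelled √(1.0² + 2.4²) ≈ 2.6 units.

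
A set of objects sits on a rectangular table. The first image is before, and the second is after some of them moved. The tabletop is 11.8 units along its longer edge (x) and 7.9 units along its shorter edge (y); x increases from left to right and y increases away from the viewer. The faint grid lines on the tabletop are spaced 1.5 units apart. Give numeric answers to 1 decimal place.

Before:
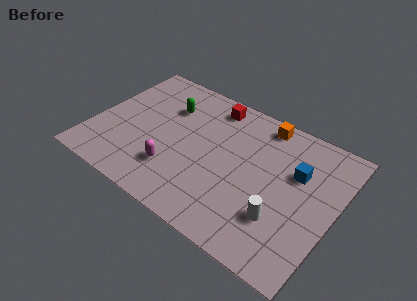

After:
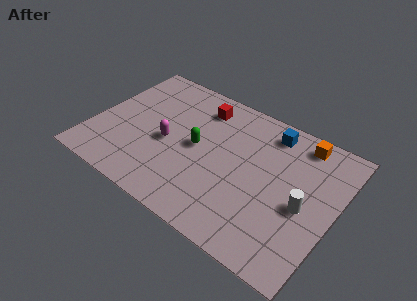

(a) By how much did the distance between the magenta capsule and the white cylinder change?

+1.5

Before: roughly 5.2 units apart; after: 6.7. That's 1.5 units further apart.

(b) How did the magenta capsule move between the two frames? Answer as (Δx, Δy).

(-0.6, 1.4)

The magenta capsule started near (4.3, 2.1) and ended near (3.7, 3.5).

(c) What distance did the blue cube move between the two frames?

2.3

From (9.8, 5.1) to (8.2, 6.7), the blue cube covered √(1.6² + 1.6²) ≈ 2.3 units.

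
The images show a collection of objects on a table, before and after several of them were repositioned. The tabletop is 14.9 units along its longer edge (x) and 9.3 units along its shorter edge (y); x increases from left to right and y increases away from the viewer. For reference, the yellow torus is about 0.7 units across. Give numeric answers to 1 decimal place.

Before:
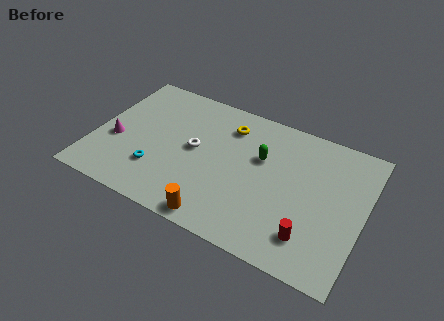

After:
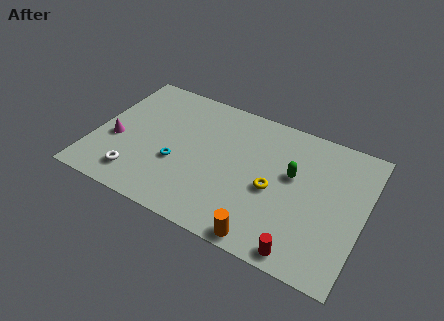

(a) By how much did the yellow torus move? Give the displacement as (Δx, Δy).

(2.9, -3.2)

The yellow torus started near (7.1, 7.3) and ended near (10.0, 4.1).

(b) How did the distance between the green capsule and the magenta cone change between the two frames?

+1.7

Before: roughly 8.2 units apart; after: 9.9. That's 1.7 units further apart.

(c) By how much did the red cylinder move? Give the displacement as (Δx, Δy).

(-0.3, -1.1)

The red cylinder started near (12.3, 2.0) and ended near (12.0, 0.9).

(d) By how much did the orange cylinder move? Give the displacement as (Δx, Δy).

(2.6, -0.1)

From the two frames, the orange cylinder sits at roughly (7.4, 0.9) before and (10.0, 0.8) after.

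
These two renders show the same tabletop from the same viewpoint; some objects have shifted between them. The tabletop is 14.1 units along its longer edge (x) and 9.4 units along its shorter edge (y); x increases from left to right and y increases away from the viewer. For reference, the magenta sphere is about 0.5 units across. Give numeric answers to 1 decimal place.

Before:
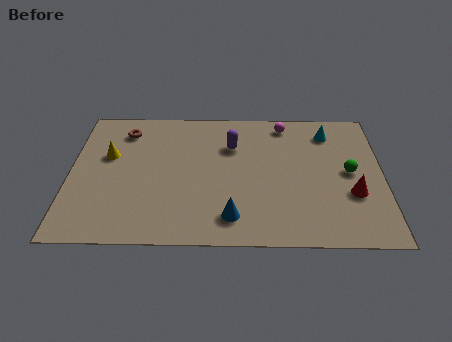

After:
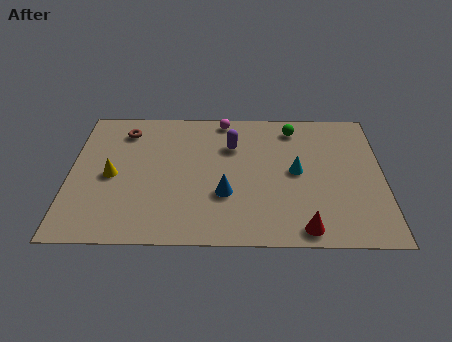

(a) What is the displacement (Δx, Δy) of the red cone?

(-2.2, -2.3)

The red cone started near (12.7, 3.3) and ended near (10.5, 1.0).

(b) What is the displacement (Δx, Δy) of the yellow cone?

(0.2, -1.4)

The yellow cone started near (1.7, 5.8) and ended near (1.9, 4.4).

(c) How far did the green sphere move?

4.0

The green sphere moved from about (12.6, 4.8) to (10.1, 7.9), a distance of √(2.5² + 3.1²) ≈ 4.0.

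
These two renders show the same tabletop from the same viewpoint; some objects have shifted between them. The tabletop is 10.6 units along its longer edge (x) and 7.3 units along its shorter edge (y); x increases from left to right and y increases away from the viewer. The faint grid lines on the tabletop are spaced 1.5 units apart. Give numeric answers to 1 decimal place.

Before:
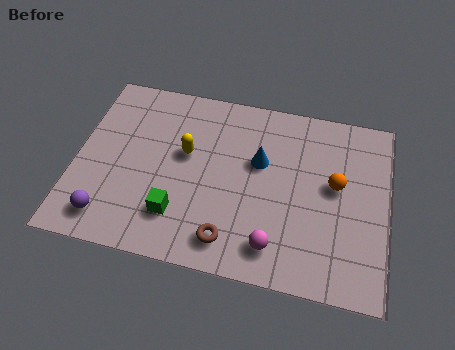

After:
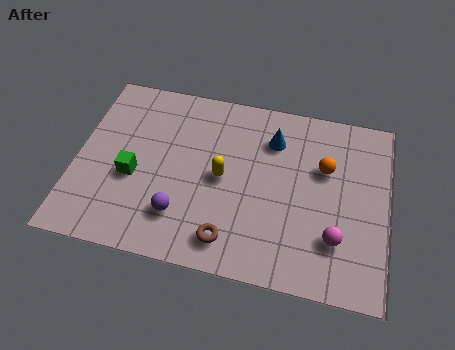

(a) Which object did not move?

the brown torus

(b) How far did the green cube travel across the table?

2.0

From (3.6, 1.8) to (2.0, 3.0), the green cube covered √(1.6² + 1.2²) ≈ 2.0 units.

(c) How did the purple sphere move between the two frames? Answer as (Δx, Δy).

(2.4, 0.6)

The purple sphere was at about (1.3, 1.2) and moved to about (3.7, 1.8).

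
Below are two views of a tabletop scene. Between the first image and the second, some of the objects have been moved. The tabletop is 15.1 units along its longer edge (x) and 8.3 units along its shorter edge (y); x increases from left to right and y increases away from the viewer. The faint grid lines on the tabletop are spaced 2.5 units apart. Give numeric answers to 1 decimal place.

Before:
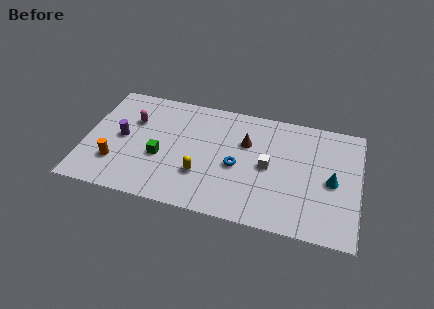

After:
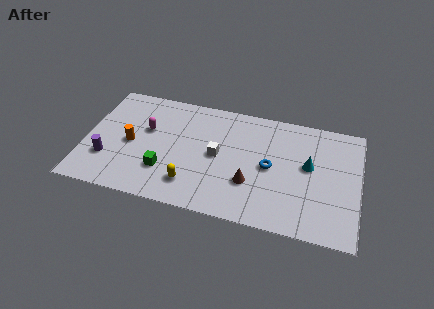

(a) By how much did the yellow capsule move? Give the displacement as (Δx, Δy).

(-0.5, -0.8)

The yellow capsule was at about (6.5, 2.6) and moved to about (6.0, 1.8).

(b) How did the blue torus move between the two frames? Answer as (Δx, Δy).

(1.8, 0.4)

From the two frames, the blue torus sits at roughly (8.4, 3.7) before and (10.2, 4.1) after.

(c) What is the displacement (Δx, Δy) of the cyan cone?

(-1.3, 0.8)

From the two frames, the cyan cone sits at roughly (13.6, 3.9) before and (12.3, 4.7) after.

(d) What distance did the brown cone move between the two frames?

2.8

The brown cone moved from about (8.8, 5.5) to (9.2, 2.7), a distance of √(0.4² + 2.8²) ≈ 2.8.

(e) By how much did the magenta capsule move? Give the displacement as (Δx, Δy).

(0.8, -0.5)

The magenta capsule started near (2.5, 5.6) and ended near (3.3, 5.1).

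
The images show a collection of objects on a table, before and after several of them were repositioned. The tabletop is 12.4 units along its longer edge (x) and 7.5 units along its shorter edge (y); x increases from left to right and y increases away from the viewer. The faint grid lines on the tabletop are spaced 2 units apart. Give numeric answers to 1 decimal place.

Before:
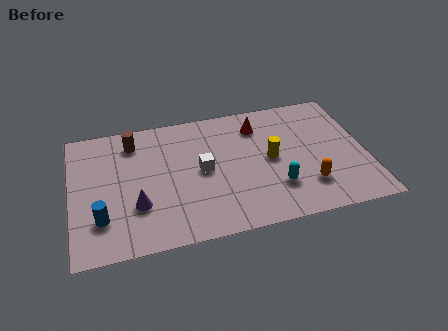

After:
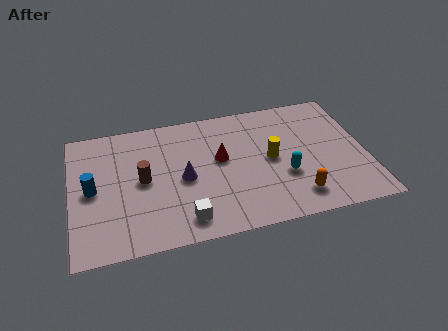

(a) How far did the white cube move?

2.8

The white cube moved from about (5.5, 3.8) to (4.6, 1.2), a distance of √(0.9² + 2.6²) ≈ 2.8.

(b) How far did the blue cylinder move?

1.7

The blue cylinder moved from about (1.2, 2.0) to (0.9, 3.7), a distance of √(0.3² + 1.7²) ≈ 1.7.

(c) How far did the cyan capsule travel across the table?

0.7

The cyan capsule was near (8.5, 2.1) before and (8.9, 2.7) after, so it travelled √(0.4² + 0.6²) ≈ 0.7 units.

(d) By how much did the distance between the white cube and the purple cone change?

-0.8

Before: roughly 3.1 units apart; after: 2.3. That's 0.8 units closer together.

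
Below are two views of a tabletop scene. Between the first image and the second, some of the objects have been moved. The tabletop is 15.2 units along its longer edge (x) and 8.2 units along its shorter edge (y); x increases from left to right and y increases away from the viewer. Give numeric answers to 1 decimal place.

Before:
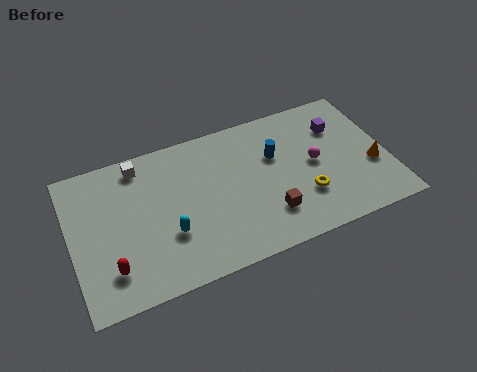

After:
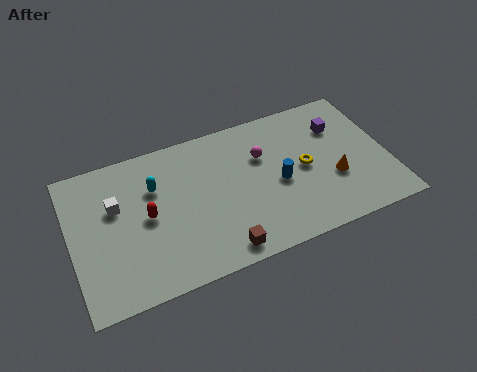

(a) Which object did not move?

the purple cube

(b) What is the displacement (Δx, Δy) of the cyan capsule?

(-0.4, 2.8)

The cyan capsule was at about (4.5, 2.8) and moved to about (4.1, 5.6).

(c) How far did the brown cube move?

2.6

From (9.2, 2.1) to (6.8, 1.0), the brown cube covered √(2.4² + 1.1²) ≈ 2.6 units.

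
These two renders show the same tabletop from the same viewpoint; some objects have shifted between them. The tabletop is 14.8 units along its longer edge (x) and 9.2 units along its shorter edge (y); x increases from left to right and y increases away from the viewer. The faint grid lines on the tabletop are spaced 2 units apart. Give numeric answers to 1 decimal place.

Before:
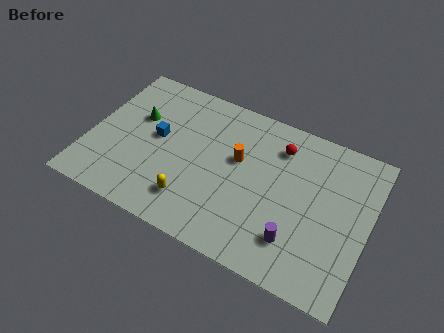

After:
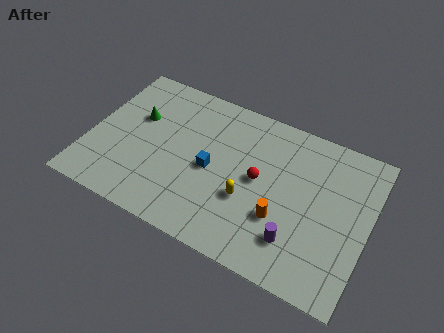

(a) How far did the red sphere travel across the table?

2.5

The red sphere was near (9.8, 7.2) before and (9.0, 4.8) after, so it travelled √(0.8² + 2.4²) ≈ 2.5 units.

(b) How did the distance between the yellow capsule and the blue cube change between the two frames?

-1.5

They were about 3.8 units apart before and 2.3 after — 1.5 units closer together.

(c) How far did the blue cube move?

3.1

The blue cube moved from about (3.5, 5.0) to (6.5, 4.3), a distance of √(3.0² + 0.7²) ≈ 3.1.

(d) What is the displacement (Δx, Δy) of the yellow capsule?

(2.8, 1.4)

The yellow capsule started near (5.8, 2.0) and ended near (8.6, 3.4).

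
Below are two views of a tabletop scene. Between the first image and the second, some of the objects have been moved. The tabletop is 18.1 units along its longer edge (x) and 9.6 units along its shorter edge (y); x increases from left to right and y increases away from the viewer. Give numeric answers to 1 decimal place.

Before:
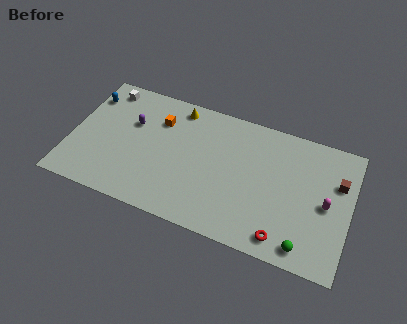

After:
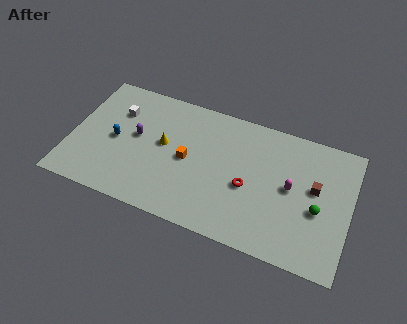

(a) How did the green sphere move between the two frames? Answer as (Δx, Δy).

(0.6, 2.8)

The green sphere started near (15.5, 1.2) and ended near (16.1, 4.0).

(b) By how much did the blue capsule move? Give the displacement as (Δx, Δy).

(2.1, -2.8)

The blue capsule started near (0.8, 7.4) and ended near (2.9, 4.6).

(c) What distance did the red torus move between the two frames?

3.8

From (14.1, 1.3) to (11.6, 4.1), the red torus covered √(2.5² + 2.8²) ≈ 3.8 units.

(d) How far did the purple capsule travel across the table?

1.0

The purple capsule was near (3.8, 6.2) before and (4.2, 5.3) after, so it travelled √(0.4² + 0.9²) ≈ 1.0 units.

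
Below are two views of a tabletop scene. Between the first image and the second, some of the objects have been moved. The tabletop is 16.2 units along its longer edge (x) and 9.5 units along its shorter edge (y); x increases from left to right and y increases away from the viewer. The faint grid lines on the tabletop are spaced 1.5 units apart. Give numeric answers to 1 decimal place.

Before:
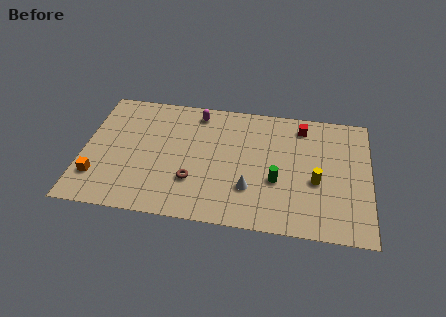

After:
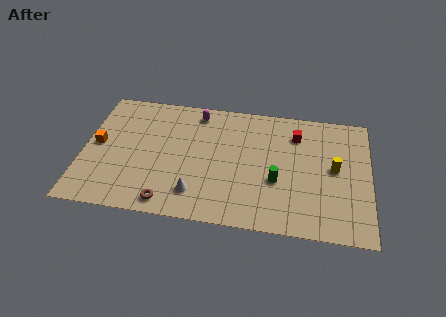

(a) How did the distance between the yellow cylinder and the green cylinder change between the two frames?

+1.3

Before: roughly 2.2 units apart; after: 3.5. That's 1.3 units further apart.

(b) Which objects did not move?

the green cylinder and the magenta capsule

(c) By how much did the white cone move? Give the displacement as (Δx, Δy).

(-3.0, -0.8)

The white cone was at about (9.5, 2.8) and moved to about (6.5, 2.0).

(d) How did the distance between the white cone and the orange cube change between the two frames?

-2.2

Before: roughly 8.6 units apart; after: 6.4. That's 2.2 units closer together.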